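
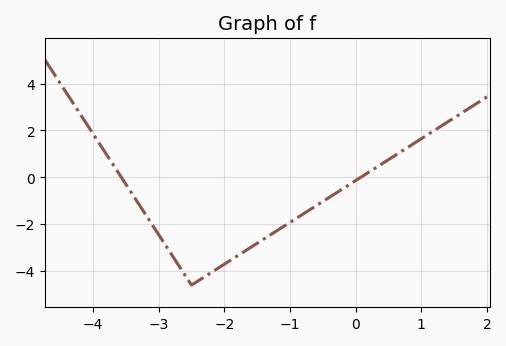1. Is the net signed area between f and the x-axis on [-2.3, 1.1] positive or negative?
negative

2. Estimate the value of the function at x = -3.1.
-2.02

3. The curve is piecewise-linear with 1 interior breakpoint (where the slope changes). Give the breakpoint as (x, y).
(-2.5, -4.6)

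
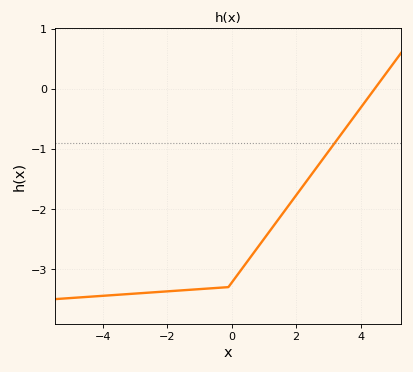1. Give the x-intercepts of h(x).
4.44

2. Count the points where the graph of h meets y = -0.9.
1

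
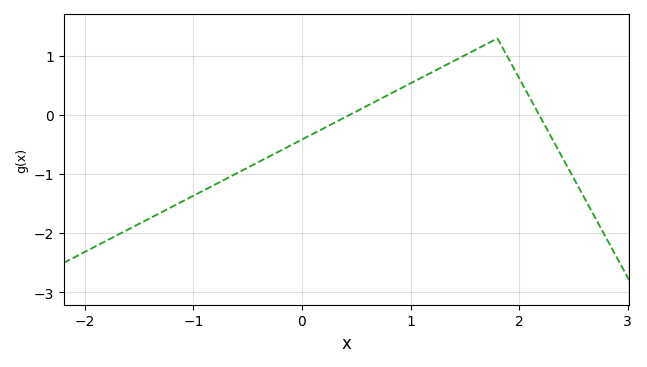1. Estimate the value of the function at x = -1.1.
-1.46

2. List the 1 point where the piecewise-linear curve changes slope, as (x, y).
(1.8, 1.3)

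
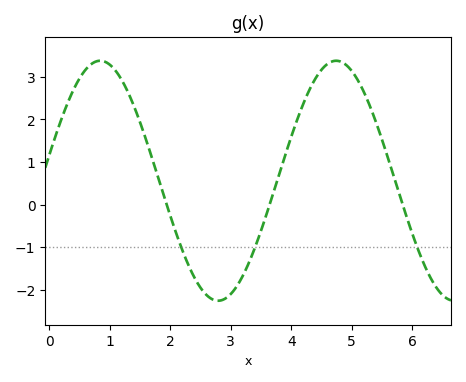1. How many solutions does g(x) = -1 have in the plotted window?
3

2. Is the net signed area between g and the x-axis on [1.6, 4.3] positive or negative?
negative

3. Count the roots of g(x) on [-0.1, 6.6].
3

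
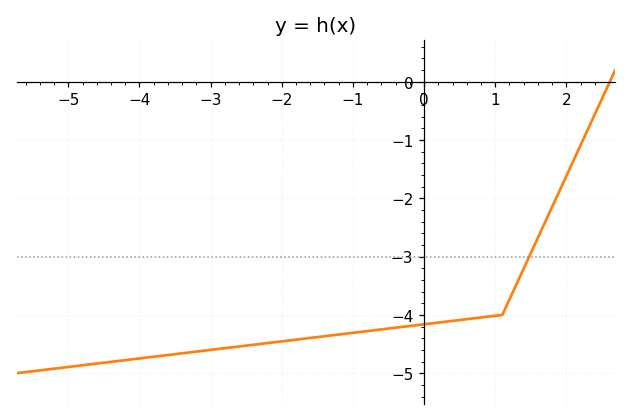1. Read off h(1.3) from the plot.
-3.5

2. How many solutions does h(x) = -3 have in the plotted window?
1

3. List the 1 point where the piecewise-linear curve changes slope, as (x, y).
(1.1, -4)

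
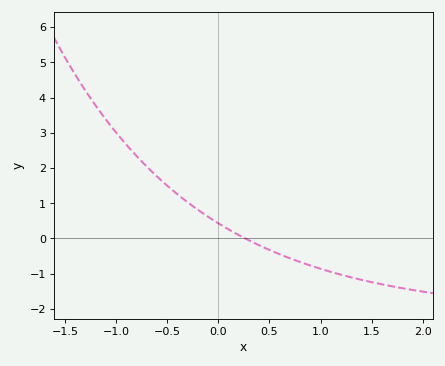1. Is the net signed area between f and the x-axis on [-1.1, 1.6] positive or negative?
positive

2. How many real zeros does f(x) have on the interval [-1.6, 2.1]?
1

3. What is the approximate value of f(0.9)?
-0.8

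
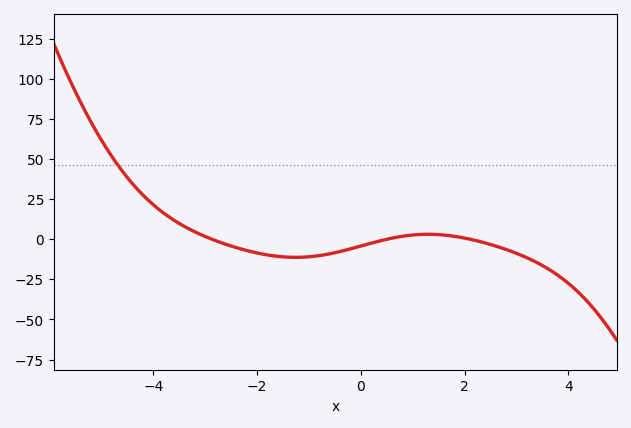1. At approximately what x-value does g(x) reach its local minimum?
-1.2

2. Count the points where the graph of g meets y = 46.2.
1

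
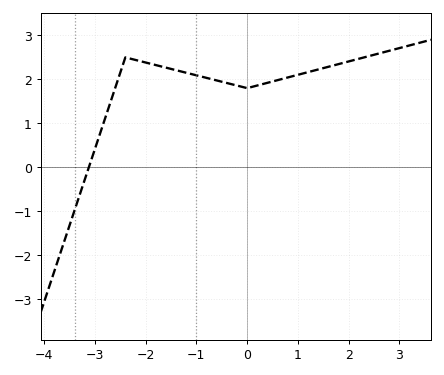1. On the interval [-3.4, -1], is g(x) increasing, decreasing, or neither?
neither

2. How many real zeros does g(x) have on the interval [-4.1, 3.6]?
1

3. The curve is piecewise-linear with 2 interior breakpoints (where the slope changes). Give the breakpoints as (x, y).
(-2.4, 2.5); (0, 1.8)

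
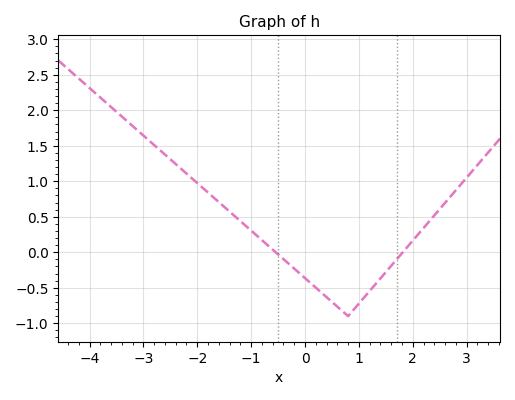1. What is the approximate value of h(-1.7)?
0.773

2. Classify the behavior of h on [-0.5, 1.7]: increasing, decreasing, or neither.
neither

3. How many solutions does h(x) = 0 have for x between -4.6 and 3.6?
2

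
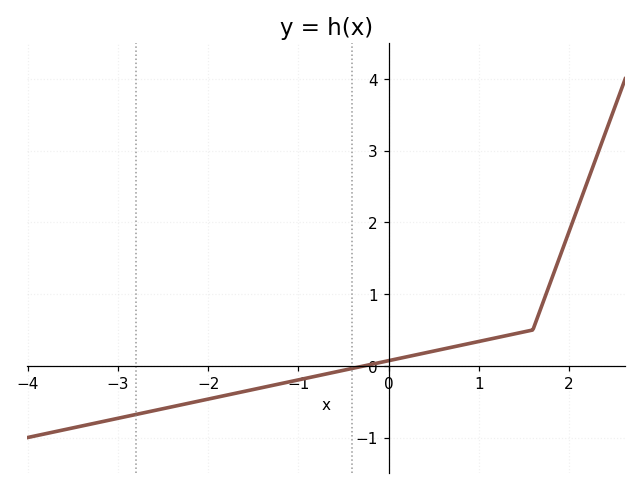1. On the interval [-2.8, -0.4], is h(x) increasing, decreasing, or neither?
increasing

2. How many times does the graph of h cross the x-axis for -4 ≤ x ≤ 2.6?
1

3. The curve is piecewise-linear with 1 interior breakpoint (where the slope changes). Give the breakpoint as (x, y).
(1.6, 0.5)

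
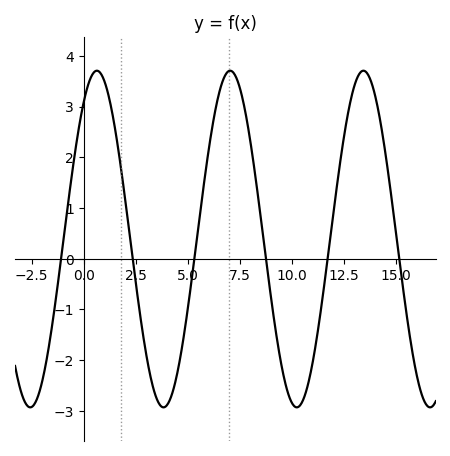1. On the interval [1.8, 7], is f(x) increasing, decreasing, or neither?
neither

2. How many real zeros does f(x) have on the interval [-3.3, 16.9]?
6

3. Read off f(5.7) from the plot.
1.2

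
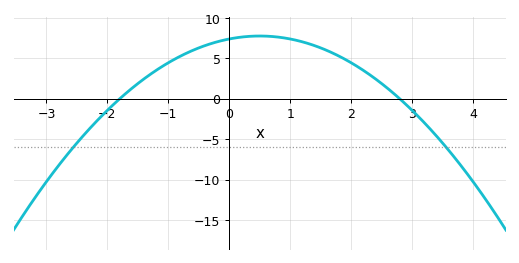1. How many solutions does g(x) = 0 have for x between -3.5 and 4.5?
2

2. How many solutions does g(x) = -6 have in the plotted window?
2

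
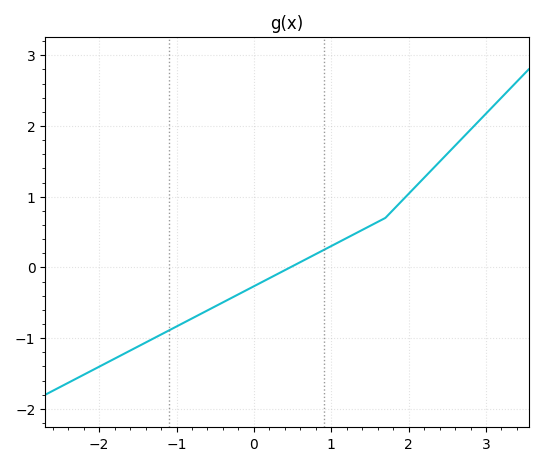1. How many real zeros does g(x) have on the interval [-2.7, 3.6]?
1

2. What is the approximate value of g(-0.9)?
-0.8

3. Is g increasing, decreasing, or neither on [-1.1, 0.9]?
increasing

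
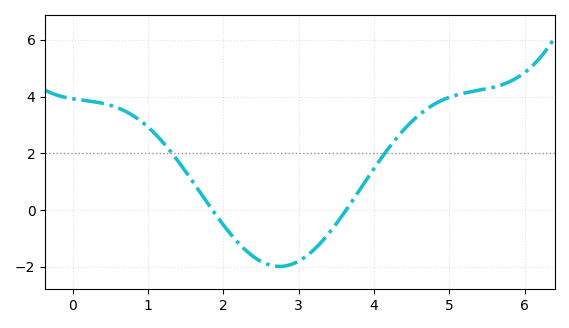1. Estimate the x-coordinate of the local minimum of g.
2.7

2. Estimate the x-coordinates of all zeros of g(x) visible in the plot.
1.9, 3.6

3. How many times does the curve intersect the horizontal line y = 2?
2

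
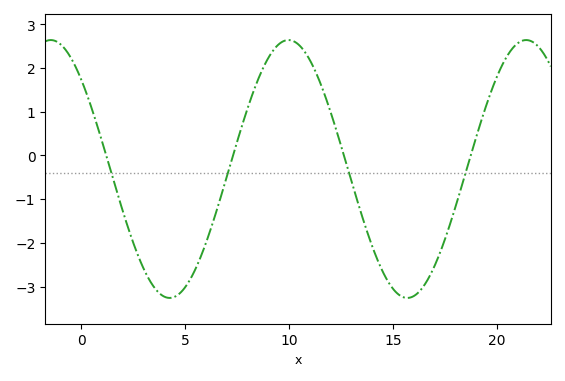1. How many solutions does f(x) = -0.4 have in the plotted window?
4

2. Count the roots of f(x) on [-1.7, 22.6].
4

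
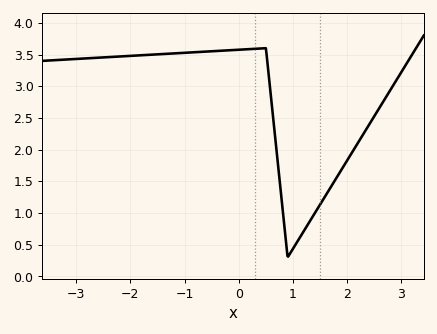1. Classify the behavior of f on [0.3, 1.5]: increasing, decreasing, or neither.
neither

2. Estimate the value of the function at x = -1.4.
3.5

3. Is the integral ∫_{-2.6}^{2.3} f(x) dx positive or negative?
positive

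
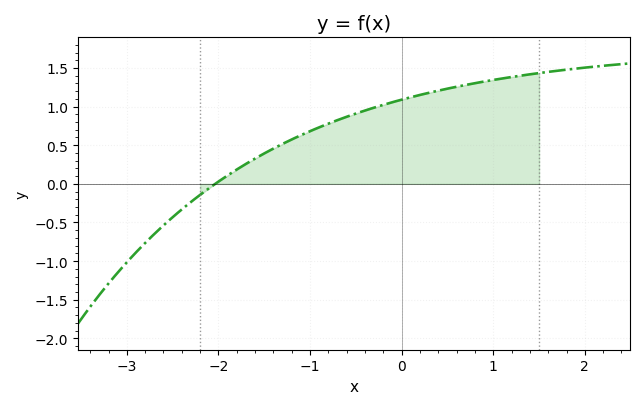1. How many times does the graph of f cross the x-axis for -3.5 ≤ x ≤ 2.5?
1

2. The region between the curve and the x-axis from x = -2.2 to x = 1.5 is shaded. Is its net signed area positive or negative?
positive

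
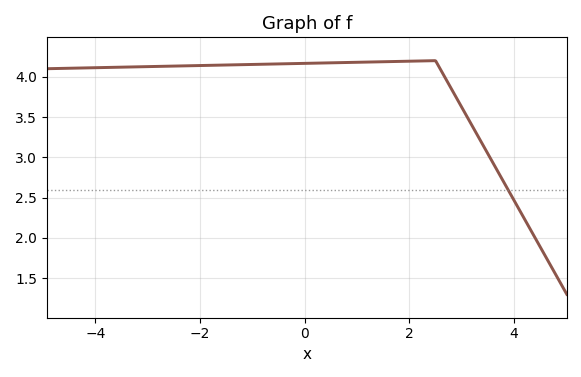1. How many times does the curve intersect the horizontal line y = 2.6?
1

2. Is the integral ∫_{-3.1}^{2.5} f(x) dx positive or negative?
positive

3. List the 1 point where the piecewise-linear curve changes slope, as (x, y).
(2.5, 4.2)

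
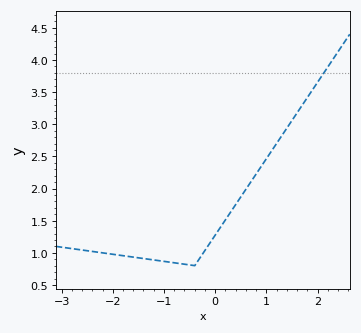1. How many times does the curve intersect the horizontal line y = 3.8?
1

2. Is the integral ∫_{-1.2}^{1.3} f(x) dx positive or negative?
positive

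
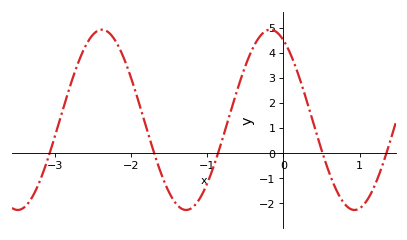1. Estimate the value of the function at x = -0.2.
4.9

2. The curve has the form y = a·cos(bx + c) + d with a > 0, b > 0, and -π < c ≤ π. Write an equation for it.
y = 3.59cos(2.8x + 0.49) + 1.33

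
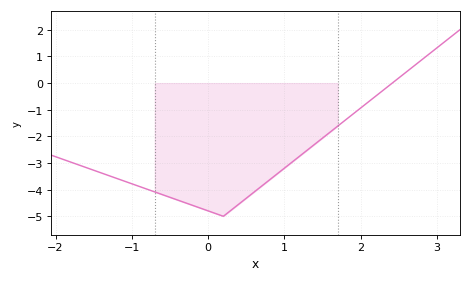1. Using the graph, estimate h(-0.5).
-4.3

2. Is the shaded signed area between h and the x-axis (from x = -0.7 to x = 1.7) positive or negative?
negative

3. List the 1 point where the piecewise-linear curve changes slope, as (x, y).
(0.2, -5)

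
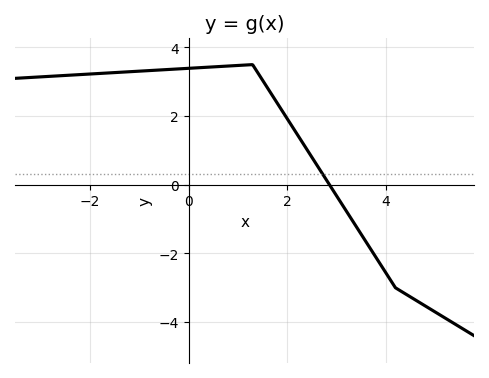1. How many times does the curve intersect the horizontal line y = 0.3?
1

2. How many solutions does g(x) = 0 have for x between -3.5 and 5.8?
1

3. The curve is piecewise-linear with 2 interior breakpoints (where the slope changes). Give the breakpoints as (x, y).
(1.3, 3.5); (4.2, -3)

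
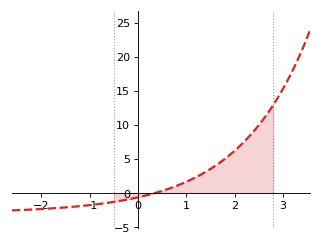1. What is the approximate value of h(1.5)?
3.53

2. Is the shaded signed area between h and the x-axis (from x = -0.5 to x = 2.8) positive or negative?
positive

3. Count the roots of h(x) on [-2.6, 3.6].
1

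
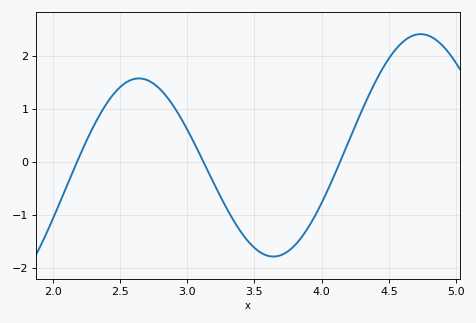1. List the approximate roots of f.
2.2, 3.1, 4.15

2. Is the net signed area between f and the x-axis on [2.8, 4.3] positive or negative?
negative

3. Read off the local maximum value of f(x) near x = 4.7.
2.4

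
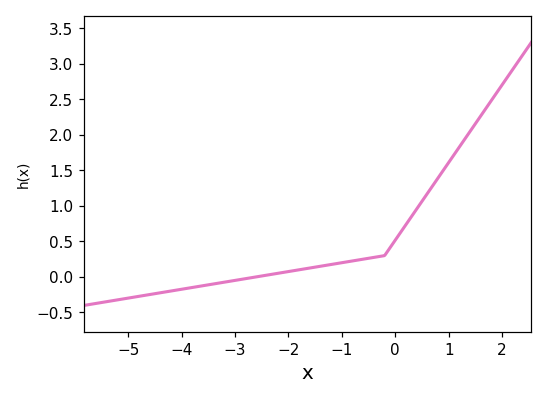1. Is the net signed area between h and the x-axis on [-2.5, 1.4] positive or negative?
positive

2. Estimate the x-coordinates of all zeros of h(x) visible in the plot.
-2.6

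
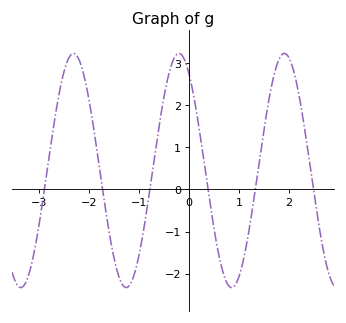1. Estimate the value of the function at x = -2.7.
1.6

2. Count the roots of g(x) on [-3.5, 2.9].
6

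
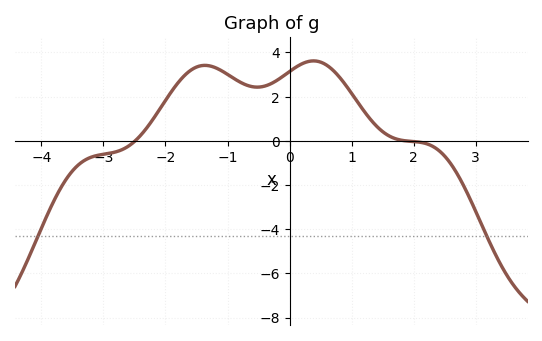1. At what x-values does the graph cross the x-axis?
-2.4, 1.8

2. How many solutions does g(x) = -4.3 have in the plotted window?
2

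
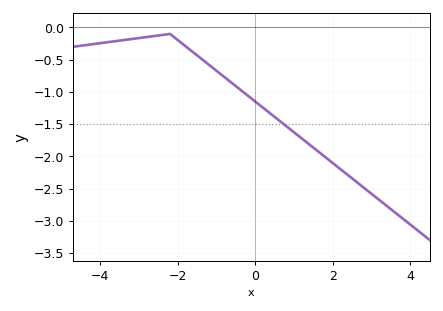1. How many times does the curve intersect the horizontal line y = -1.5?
1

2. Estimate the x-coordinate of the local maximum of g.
-2.2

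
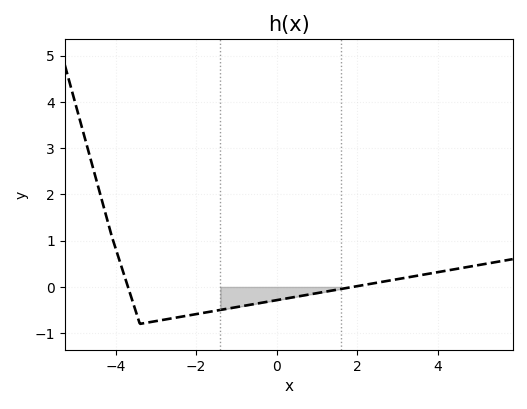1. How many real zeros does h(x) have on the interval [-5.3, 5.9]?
2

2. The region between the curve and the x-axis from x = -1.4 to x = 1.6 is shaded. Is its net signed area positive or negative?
negative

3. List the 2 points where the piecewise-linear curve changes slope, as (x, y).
(-4.1, 1.1); (-3.4, -0.8)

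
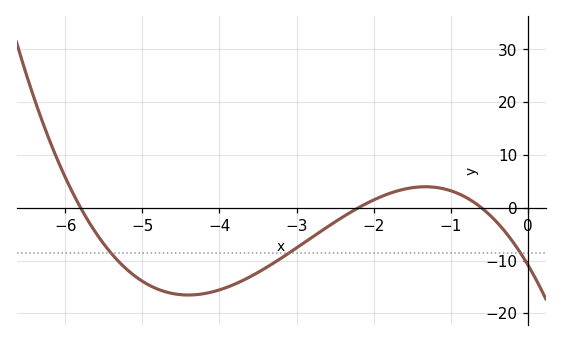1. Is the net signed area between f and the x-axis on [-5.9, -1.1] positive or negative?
negative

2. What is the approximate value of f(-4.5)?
-16.4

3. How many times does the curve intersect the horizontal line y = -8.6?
3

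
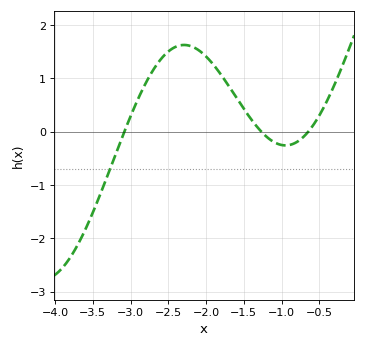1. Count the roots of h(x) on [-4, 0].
3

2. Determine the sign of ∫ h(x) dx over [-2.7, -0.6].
positive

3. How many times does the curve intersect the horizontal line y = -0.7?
1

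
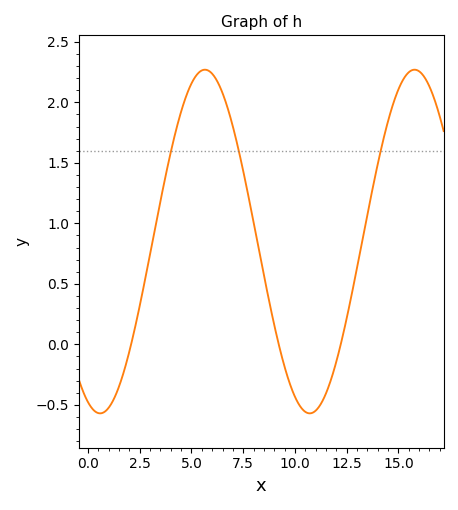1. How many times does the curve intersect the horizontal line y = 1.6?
3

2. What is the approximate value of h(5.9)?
2.25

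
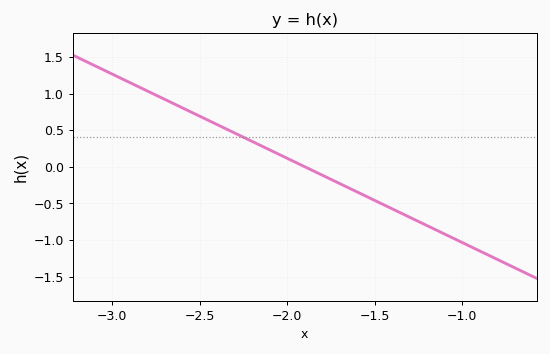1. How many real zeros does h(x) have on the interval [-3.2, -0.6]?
1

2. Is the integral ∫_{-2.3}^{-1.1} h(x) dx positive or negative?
negative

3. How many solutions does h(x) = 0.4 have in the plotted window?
1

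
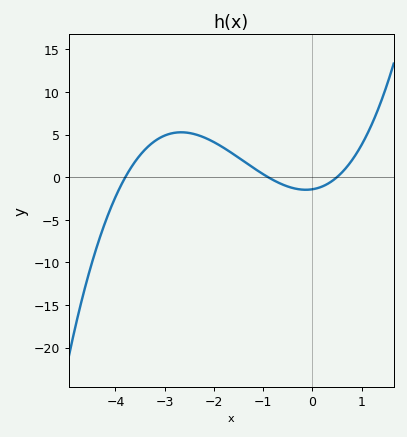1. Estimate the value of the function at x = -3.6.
2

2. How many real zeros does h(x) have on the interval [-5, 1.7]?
3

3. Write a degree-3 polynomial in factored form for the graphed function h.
y = 0.83(x + 3.8)(x + 0.9)(x - 0.5)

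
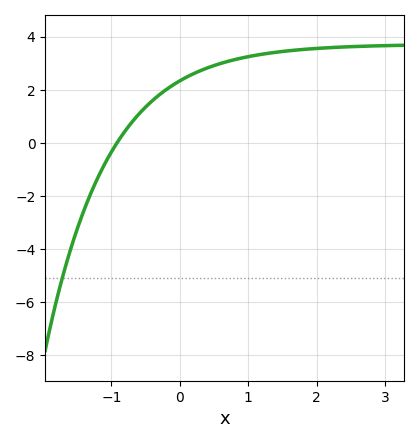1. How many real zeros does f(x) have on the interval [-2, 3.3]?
1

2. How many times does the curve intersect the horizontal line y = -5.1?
1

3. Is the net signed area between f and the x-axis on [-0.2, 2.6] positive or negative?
positive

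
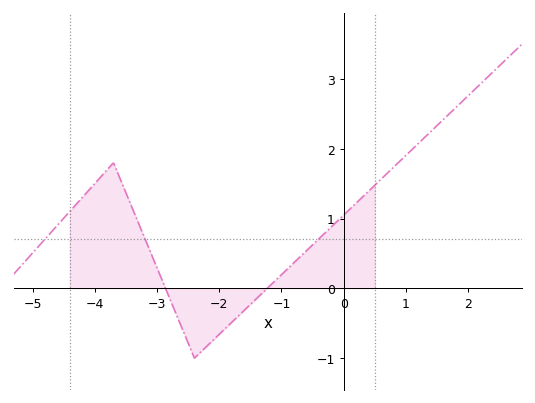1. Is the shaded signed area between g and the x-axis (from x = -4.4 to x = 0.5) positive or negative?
positive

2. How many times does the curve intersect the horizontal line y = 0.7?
3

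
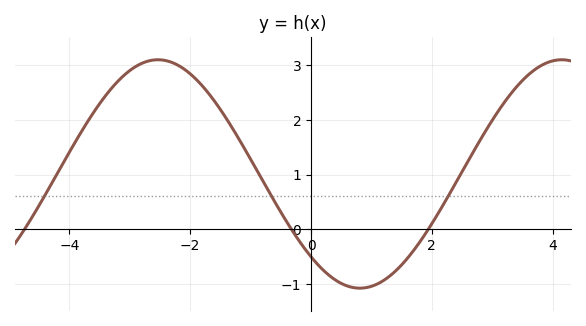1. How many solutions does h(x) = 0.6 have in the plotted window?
3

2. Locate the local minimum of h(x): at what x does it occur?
0.8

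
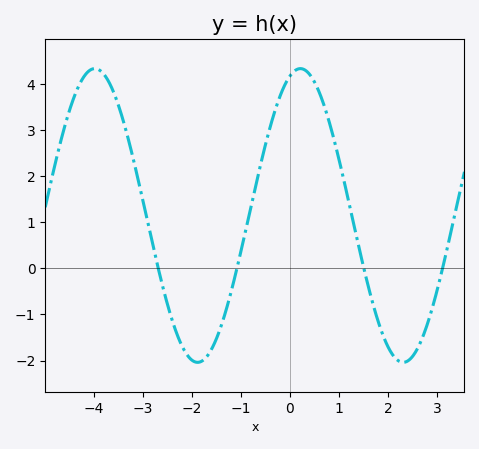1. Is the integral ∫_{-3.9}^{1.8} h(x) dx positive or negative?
positive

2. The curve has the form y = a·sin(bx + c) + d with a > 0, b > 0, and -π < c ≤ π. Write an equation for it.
y = 3.19sin(1.5x + 1.3) + 1.15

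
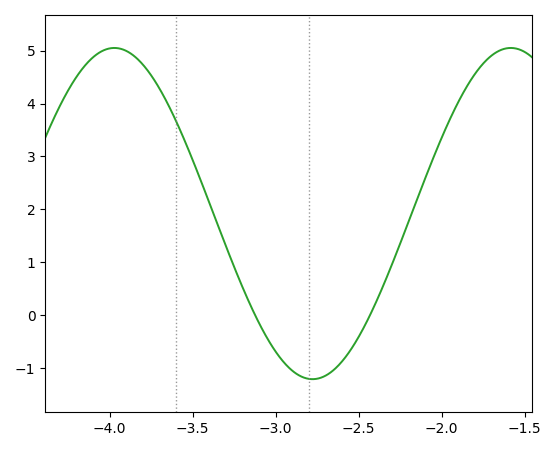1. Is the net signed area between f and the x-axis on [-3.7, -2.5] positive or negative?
positive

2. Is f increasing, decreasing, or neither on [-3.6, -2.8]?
decreasing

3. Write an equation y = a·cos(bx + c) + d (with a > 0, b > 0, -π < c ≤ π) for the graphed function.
y = 3.13cos(2.6x - 2.1) + 1.92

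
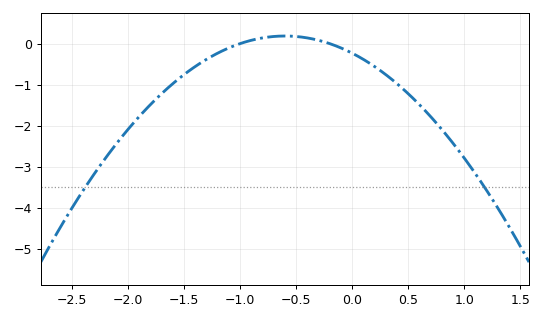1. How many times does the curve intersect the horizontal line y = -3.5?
2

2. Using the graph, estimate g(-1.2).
-0.232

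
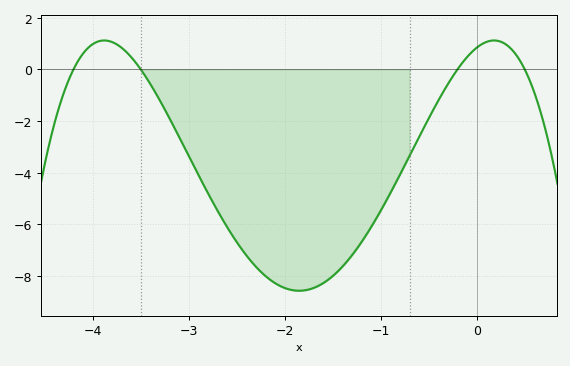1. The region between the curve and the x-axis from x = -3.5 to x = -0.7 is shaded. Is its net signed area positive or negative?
negative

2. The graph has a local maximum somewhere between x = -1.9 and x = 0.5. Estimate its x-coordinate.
0.2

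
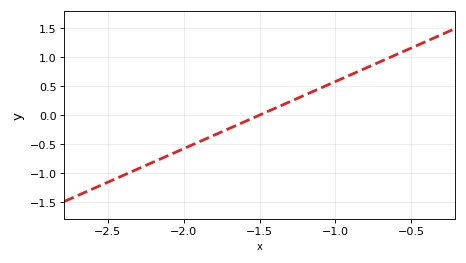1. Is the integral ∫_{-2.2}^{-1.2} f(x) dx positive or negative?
negative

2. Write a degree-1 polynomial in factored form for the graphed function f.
y = 1.16(x + 1.5)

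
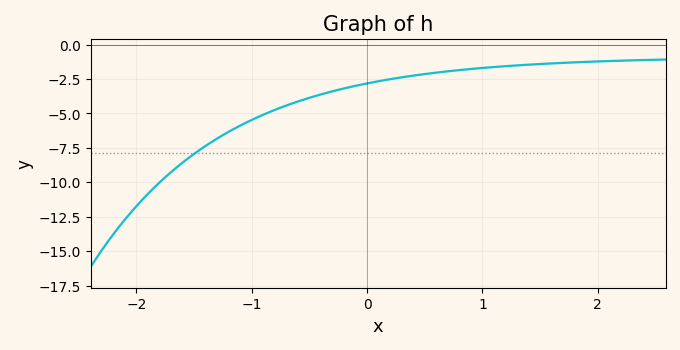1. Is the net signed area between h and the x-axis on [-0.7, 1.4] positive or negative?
negative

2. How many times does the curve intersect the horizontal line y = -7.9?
1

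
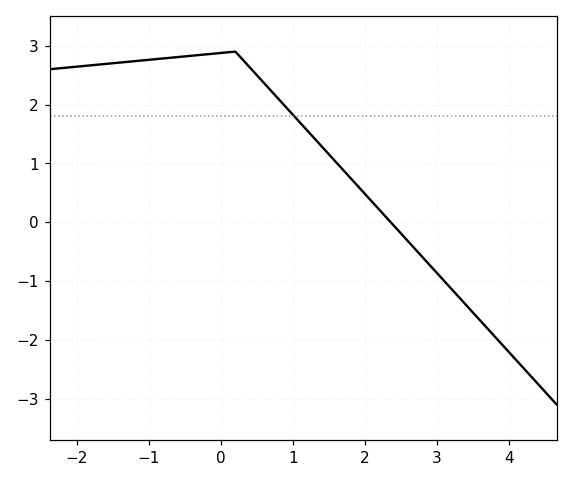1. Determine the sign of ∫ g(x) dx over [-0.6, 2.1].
positive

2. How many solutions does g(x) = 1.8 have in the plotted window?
1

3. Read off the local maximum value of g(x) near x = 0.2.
2.9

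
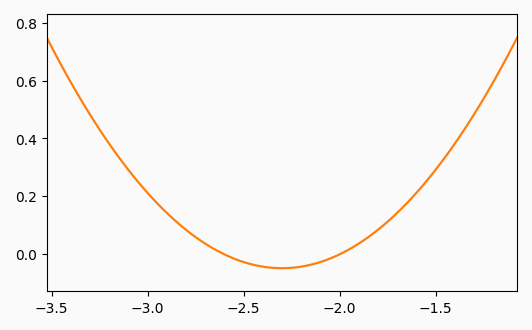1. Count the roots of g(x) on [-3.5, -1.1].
2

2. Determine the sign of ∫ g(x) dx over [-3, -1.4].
positive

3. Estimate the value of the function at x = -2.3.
-0.04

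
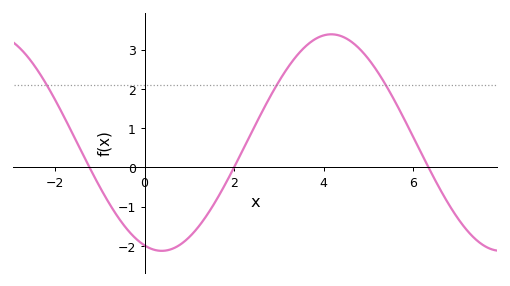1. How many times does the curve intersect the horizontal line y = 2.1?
3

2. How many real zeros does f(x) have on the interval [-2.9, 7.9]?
3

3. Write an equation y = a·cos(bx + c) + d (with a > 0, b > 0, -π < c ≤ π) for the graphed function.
y = 2.76cos(0.83x + 2.8) + 0.63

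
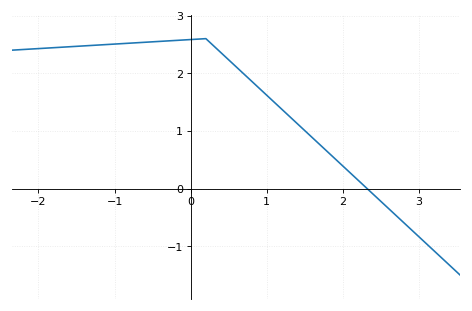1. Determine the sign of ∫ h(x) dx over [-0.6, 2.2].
positive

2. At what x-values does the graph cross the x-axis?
2.32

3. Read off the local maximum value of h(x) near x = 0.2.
2.6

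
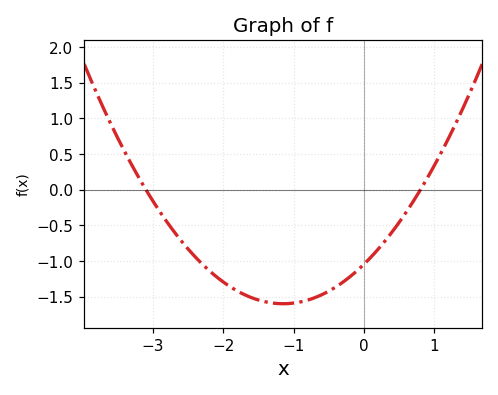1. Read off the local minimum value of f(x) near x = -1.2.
-1.6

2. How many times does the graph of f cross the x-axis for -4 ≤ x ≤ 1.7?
2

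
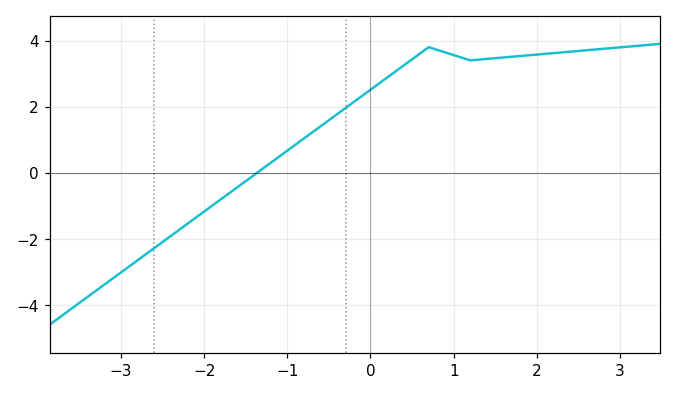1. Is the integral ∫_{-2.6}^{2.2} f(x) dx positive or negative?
positive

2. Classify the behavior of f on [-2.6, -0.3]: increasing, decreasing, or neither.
increasing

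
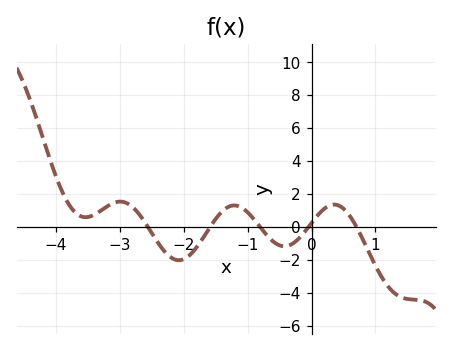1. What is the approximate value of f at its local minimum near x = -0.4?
-1.18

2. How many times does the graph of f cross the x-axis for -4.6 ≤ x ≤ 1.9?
5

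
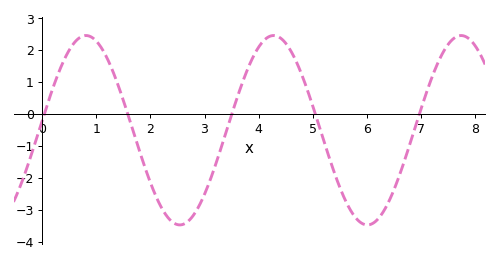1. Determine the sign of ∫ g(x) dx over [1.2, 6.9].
negative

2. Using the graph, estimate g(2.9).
-2.9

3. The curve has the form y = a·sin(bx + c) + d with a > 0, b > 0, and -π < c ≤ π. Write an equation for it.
y = 2.97sin(1.8x + 0.11) - 0.51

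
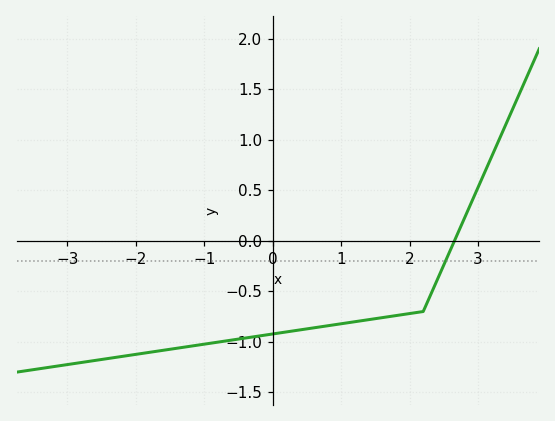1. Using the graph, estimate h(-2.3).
-1.15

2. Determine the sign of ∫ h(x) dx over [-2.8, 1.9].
negative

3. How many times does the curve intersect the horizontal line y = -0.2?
1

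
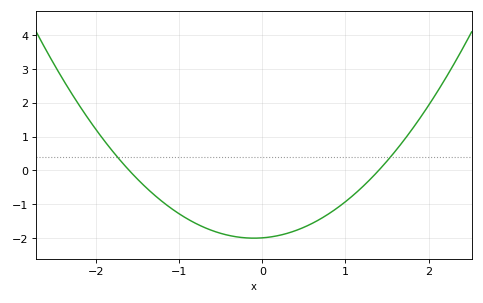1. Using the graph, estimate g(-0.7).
-1.7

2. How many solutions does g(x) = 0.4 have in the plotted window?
2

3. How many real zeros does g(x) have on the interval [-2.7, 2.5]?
2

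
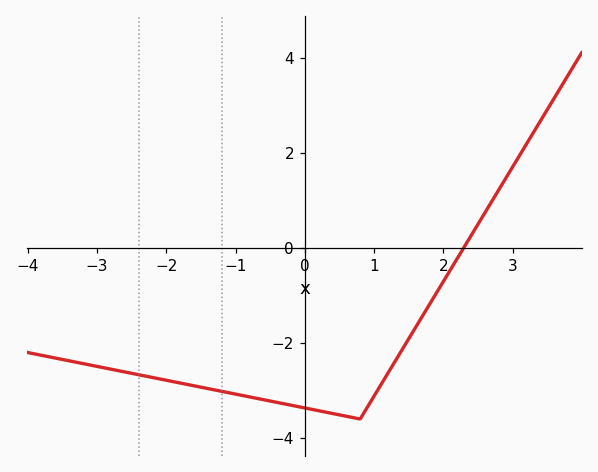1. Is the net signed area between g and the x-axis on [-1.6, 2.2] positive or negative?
negative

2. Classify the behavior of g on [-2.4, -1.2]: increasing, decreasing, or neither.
decreasing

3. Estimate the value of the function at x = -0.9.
-3.1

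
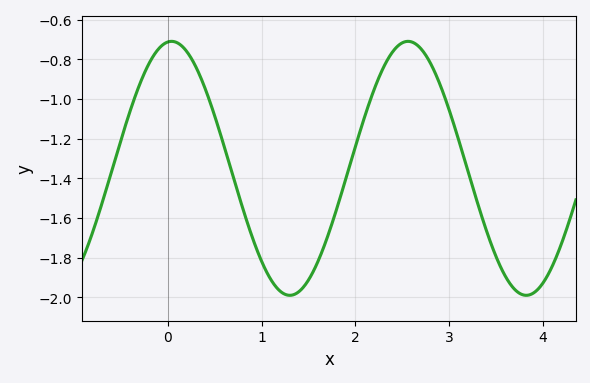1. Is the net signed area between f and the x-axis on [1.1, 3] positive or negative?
negative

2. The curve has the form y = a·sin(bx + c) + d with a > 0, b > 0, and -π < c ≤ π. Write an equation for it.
y = 0.64sin(2.5x + 1.5) - 1.35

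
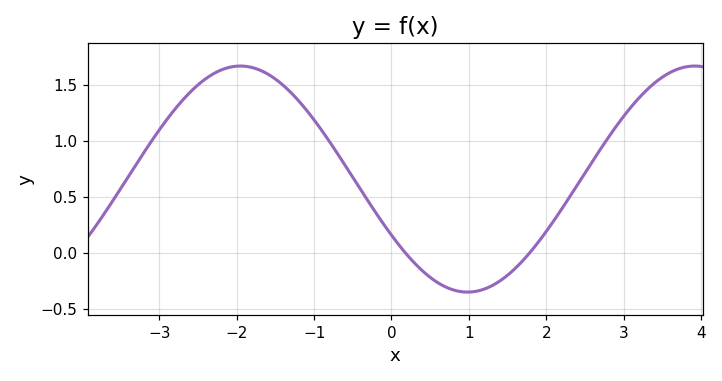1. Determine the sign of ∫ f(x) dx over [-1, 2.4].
positive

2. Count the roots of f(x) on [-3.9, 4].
2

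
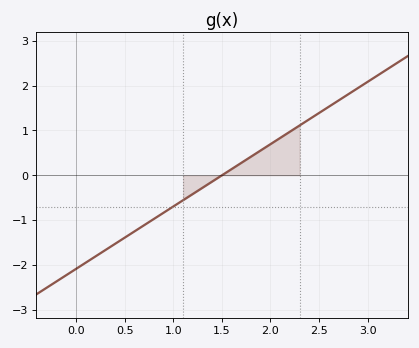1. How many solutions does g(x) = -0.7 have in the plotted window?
1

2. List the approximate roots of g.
1.5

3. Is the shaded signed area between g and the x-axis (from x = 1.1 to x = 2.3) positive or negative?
positive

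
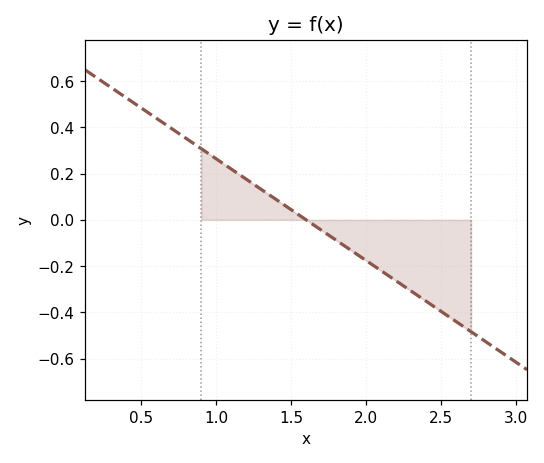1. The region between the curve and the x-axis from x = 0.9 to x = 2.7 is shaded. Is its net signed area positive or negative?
negative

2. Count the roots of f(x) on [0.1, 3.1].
1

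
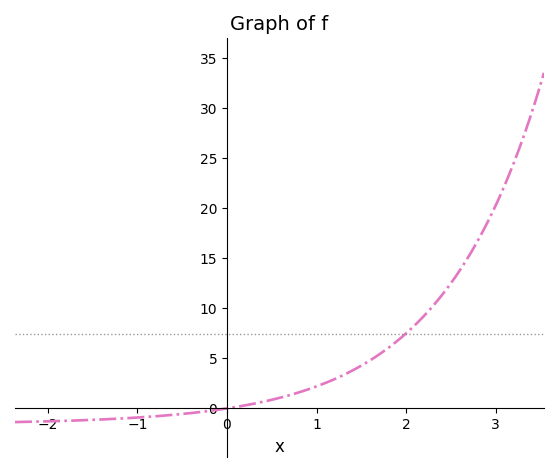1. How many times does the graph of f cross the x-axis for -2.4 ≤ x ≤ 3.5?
1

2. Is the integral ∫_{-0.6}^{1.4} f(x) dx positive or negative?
positive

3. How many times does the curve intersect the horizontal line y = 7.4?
1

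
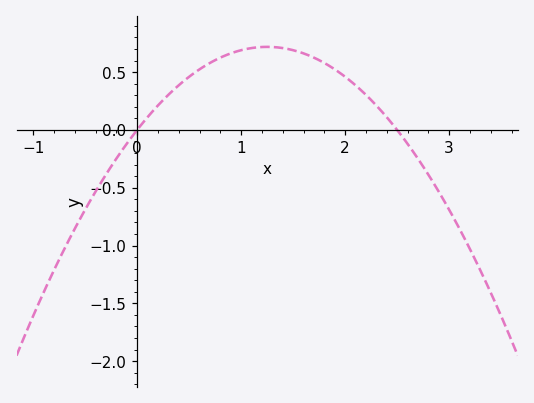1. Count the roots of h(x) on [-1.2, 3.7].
2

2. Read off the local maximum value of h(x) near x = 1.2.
0.7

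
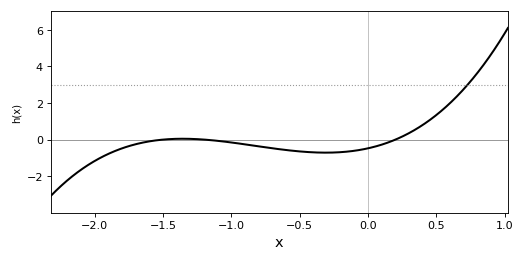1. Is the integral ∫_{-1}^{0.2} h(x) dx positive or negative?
negative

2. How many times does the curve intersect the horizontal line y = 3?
1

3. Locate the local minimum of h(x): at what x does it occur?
-0.309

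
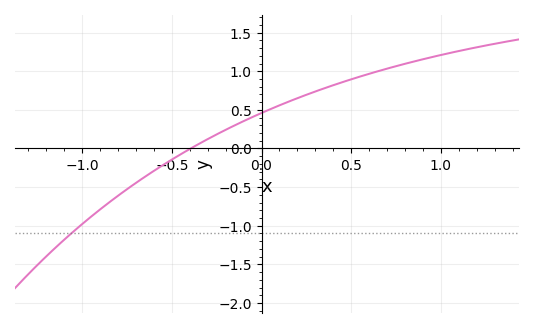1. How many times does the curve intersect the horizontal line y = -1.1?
1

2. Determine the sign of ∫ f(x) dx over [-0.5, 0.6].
positive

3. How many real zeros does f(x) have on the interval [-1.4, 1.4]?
1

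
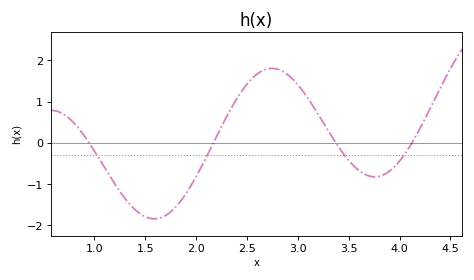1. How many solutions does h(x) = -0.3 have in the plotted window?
4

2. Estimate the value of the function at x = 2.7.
1.79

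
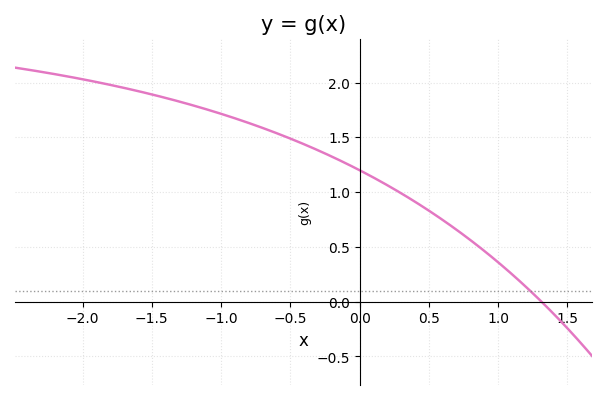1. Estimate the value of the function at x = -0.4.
1.44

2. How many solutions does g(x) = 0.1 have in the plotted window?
1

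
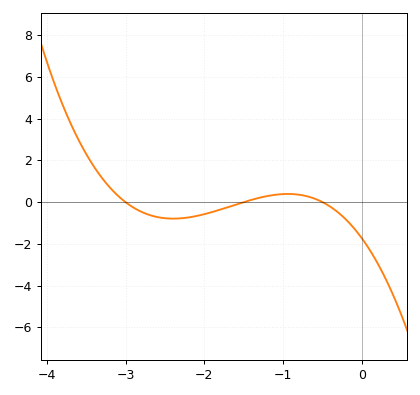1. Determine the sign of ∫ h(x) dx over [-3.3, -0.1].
negative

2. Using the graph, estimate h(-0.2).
-0.8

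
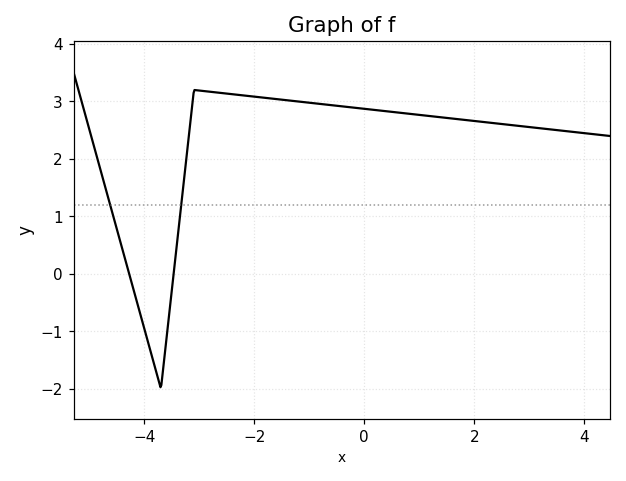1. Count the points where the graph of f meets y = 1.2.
2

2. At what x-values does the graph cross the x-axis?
-4.2, -3.4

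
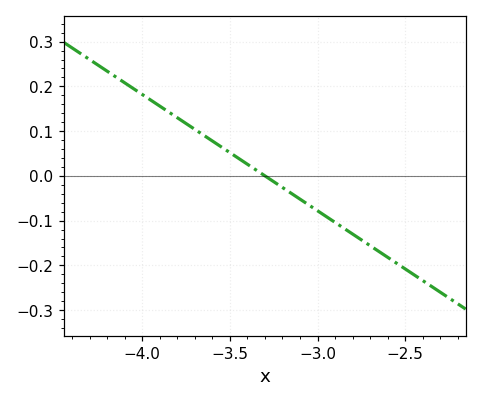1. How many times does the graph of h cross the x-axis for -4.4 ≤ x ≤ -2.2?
1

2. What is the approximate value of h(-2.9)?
-0.1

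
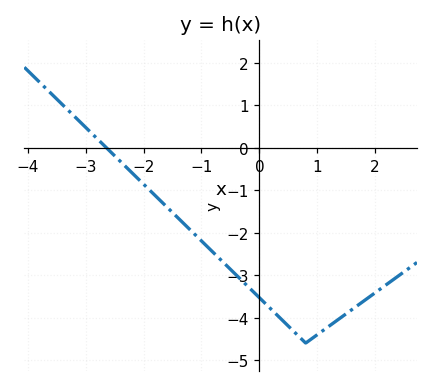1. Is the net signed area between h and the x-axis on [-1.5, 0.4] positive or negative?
negative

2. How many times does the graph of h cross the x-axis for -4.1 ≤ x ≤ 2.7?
1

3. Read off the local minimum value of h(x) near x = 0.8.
-4.6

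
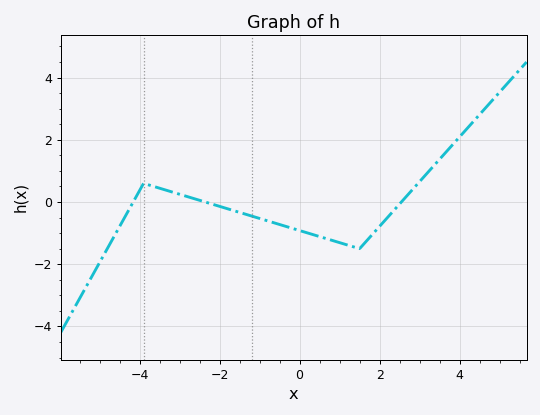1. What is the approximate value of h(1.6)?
-1.4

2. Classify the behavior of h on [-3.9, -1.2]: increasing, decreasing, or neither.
decreasing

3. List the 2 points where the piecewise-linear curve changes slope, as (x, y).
(-3.9, 0.6); (1.5, -1.5)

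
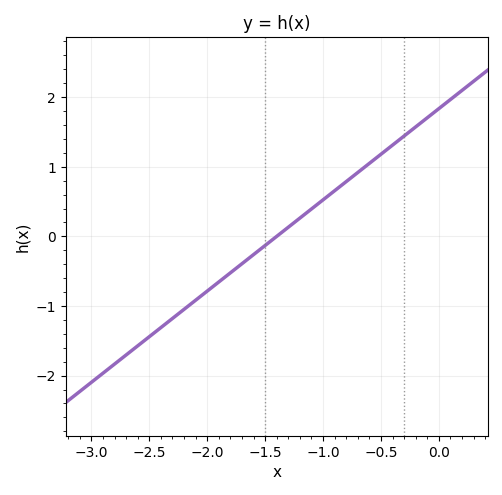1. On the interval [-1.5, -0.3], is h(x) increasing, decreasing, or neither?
increasing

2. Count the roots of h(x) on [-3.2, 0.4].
1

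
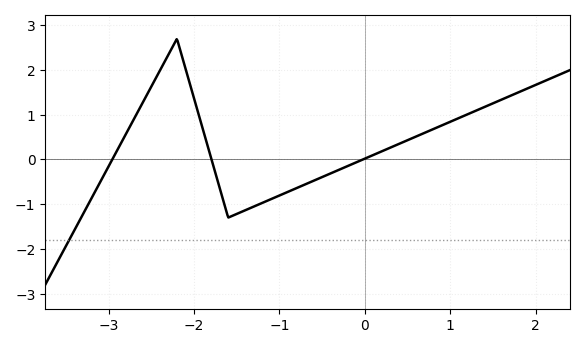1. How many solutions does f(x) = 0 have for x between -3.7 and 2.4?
3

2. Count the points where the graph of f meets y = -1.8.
1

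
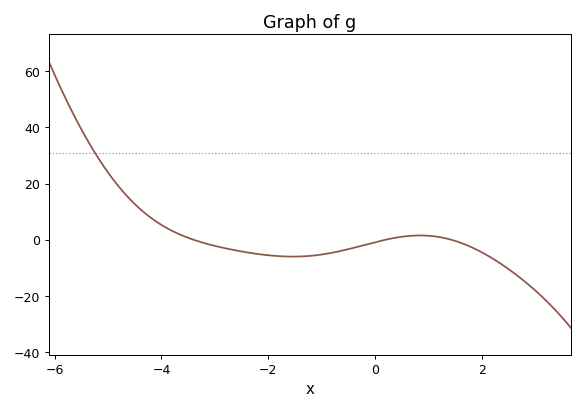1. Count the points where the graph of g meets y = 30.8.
1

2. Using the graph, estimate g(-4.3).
10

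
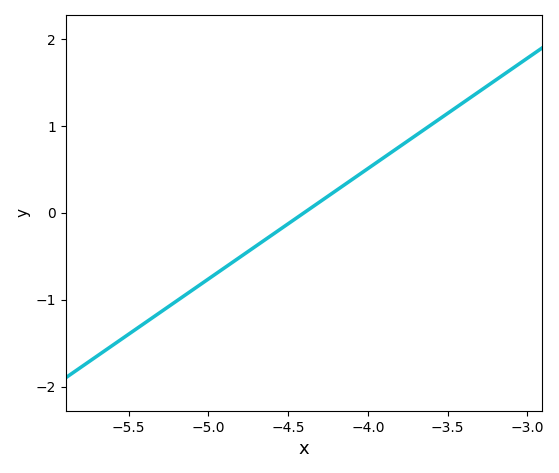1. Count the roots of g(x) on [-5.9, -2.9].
1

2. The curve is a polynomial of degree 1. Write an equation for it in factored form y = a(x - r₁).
y = 1.27(x + 4.4)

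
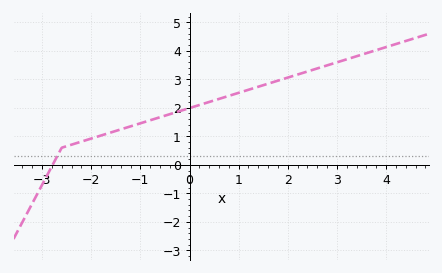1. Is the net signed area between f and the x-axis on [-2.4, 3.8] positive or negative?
positive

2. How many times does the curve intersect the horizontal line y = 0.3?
1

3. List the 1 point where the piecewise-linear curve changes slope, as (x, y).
(-2.6, 0.6)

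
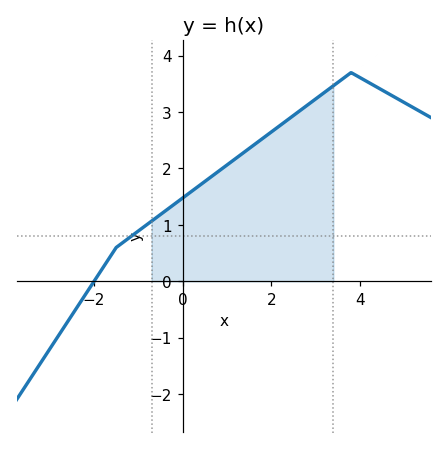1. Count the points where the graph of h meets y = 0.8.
1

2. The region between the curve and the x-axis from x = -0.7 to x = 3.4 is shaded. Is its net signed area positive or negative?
positive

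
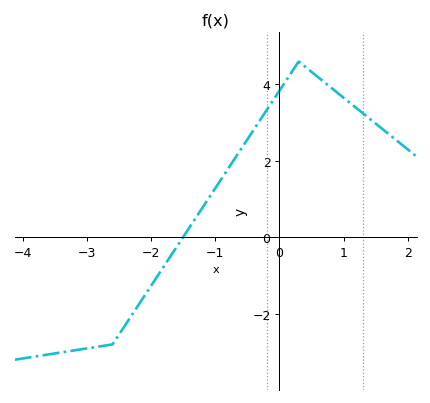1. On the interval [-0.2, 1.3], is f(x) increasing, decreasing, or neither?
neither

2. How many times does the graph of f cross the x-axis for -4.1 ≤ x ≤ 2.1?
1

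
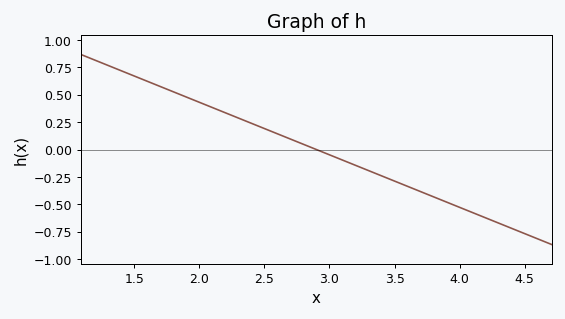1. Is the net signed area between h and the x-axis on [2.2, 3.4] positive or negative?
positive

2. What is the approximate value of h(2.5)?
0.192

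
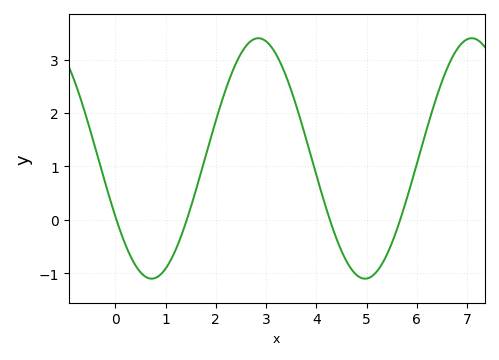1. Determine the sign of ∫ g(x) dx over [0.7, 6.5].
positive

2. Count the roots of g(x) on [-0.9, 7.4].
4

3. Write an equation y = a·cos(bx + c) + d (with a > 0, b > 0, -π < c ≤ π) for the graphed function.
y = 2.25cos(1.48x + 2.07) + 1.15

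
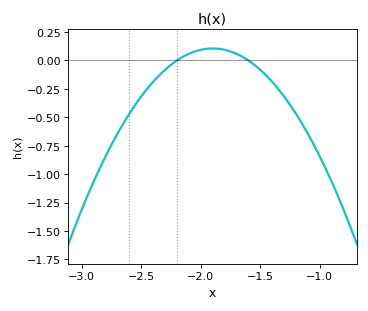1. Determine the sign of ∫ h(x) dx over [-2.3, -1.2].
negative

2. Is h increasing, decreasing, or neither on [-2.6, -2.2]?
increasing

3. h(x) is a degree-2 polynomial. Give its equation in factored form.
y = -1.17(x + 2.2)(x + 1.6)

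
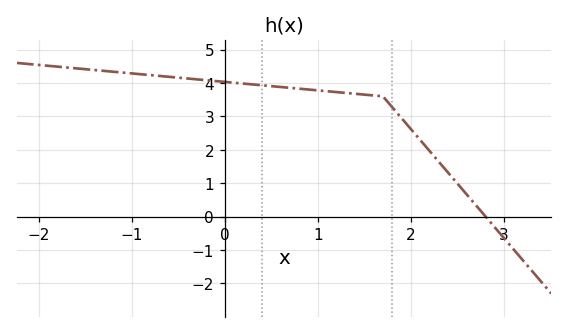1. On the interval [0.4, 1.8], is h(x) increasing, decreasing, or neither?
decreasing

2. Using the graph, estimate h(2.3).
1.64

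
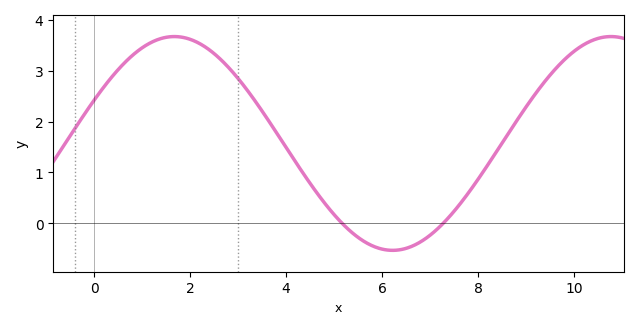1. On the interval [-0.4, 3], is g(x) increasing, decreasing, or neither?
neither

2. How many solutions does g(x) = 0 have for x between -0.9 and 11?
2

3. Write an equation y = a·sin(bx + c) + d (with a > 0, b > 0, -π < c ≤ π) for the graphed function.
y = 2.1sin(0.69x + 0.42) + 1.57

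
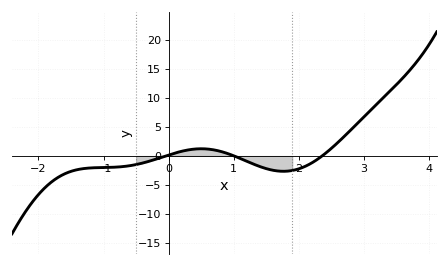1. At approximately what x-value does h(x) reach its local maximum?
0.5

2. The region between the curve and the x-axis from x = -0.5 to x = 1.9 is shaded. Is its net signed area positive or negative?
negative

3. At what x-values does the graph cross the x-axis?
0, 1, 2.4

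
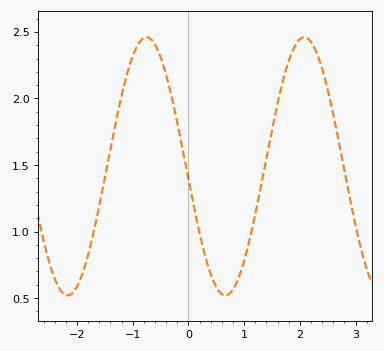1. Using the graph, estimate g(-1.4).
1.62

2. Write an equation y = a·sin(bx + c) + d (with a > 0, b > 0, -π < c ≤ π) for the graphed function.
y = 0.97sin(2.22x - 3.04) + 1.49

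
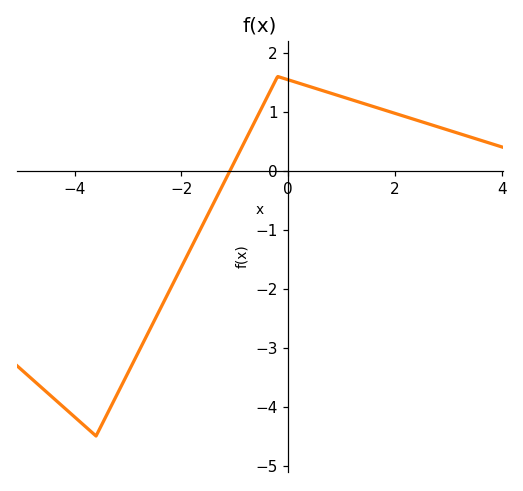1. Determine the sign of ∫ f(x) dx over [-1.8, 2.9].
positive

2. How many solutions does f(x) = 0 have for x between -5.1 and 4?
1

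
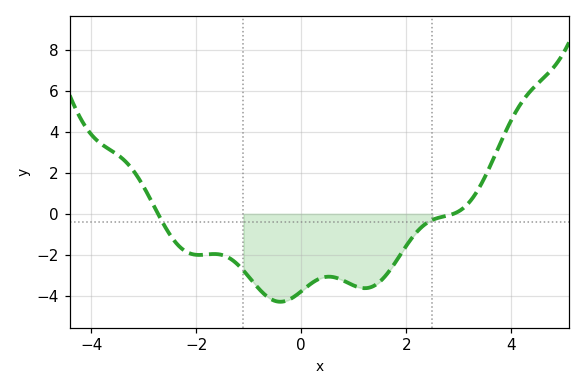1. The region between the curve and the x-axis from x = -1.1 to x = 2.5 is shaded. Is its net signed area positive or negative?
negative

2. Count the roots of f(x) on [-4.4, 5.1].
2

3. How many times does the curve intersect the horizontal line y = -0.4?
2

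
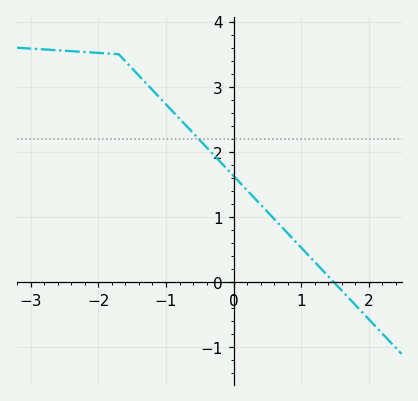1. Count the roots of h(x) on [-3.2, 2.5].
1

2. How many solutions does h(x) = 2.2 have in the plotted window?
1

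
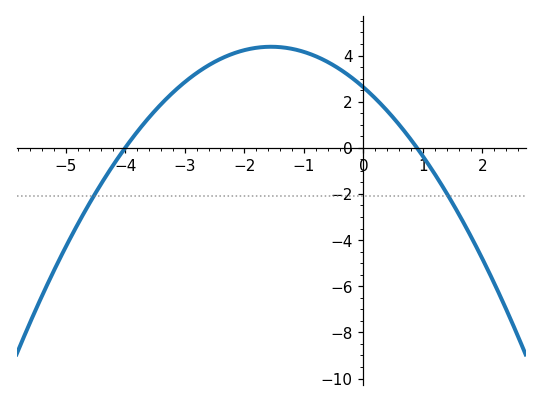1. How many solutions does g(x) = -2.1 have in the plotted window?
2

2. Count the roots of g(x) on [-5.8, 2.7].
2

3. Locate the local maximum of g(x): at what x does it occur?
-1.55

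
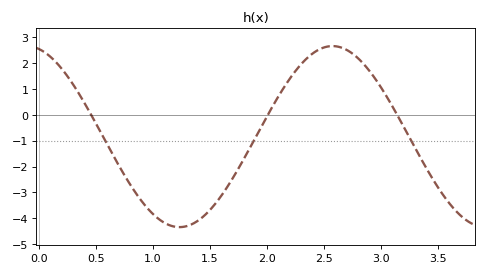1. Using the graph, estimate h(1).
-3.8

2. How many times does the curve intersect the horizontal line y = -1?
3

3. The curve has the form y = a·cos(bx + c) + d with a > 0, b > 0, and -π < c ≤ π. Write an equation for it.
y = 3.5cos(2.3x + 0.26) - 0.84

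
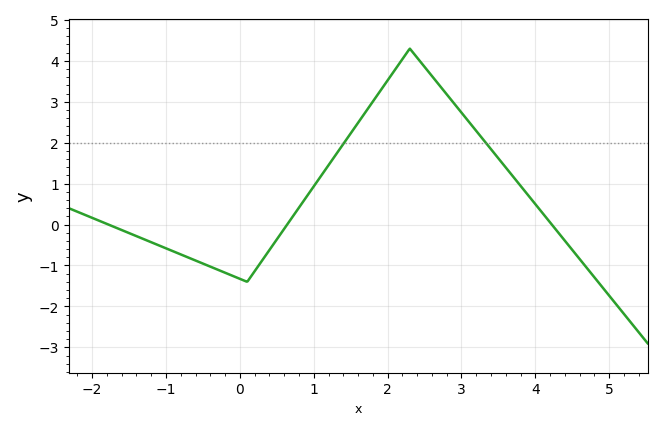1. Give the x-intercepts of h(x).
-1.78, 0.64, 4.22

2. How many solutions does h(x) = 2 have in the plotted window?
2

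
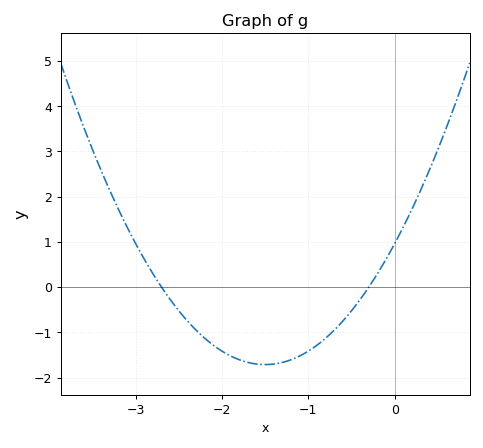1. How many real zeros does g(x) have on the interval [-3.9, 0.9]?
2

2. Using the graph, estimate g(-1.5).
-1.71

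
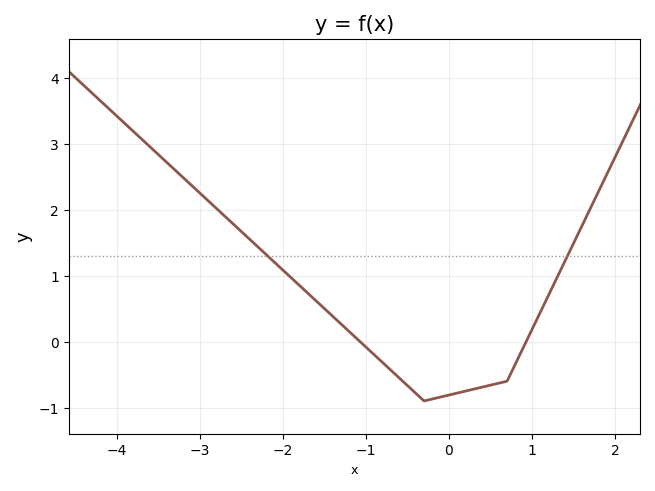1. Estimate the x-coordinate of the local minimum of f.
-0.3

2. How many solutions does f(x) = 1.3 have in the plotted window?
2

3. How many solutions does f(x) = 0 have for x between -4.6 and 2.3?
2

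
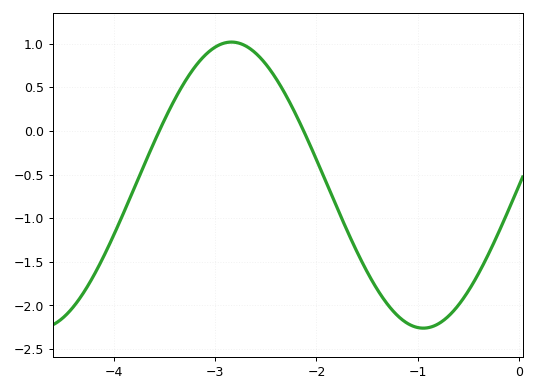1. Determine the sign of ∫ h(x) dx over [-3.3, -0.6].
negative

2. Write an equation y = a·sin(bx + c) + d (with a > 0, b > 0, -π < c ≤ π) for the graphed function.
y = 1.64sin(1.66x + 0) - 0.62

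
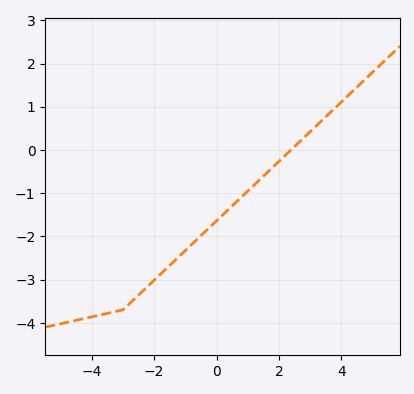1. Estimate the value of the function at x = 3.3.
0.6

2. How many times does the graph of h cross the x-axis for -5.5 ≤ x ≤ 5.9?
1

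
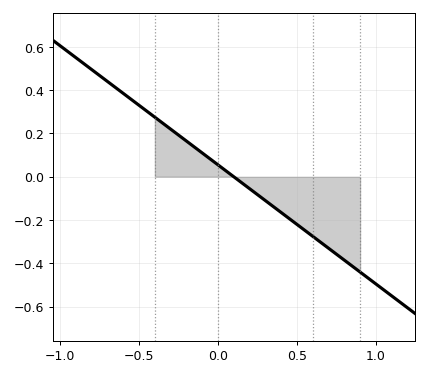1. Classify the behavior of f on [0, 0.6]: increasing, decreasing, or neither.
decreasing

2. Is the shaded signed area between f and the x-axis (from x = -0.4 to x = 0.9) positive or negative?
negative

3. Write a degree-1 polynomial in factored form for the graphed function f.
y = -0.55(x - 0.1)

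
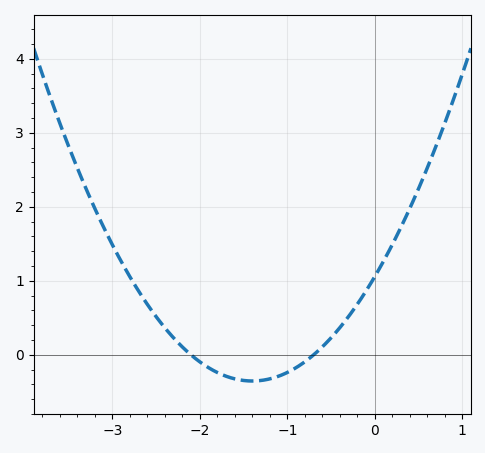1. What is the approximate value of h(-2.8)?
1.06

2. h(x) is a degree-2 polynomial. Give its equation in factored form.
y = 0.72(x + 2.1)(x + 0.7)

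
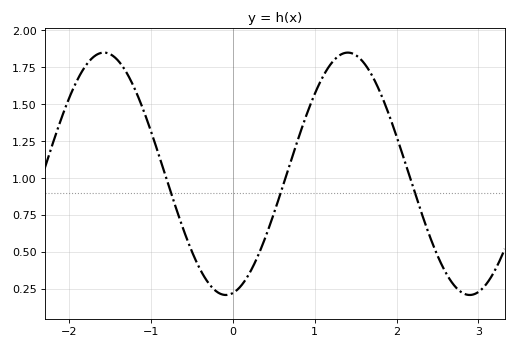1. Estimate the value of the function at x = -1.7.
1.82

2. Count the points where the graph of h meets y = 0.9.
3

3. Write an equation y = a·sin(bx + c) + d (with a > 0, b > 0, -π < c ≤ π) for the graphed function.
y = 0.82sin(2.11x - 1.39) + 1.03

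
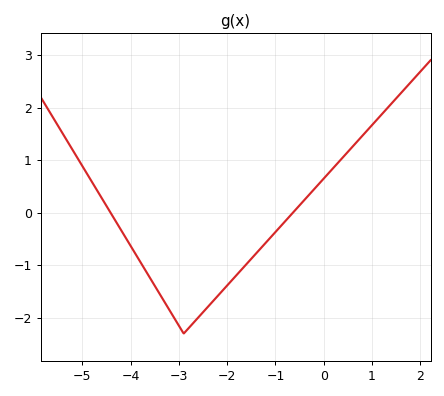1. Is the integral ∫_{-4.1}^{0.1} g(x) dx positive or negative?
negative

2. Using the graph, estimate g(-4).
-0.6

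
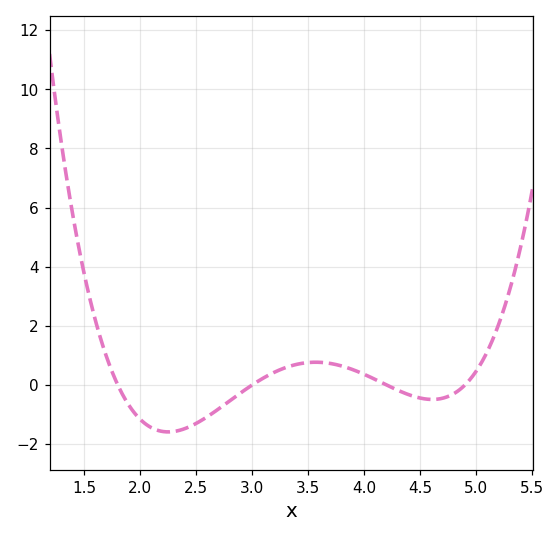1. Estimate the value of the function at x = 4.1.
0.184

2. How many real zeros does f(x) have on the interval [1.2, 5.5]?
4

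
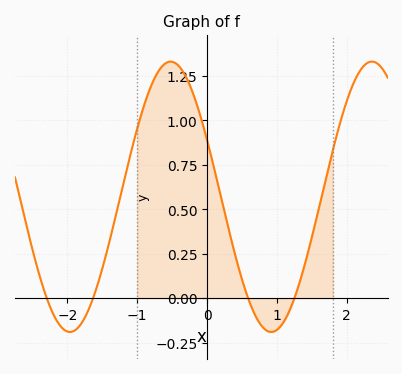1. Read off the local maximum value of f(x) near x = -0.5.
1.32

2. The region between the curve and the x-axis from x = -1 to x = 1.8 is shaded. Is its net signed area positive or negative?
positive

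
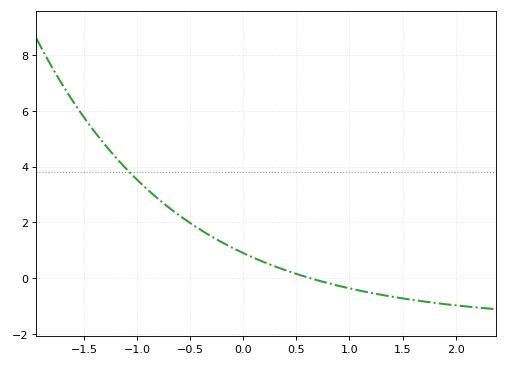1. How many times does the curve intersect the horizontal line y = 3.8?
1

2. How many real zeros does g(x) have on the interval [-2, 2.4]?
1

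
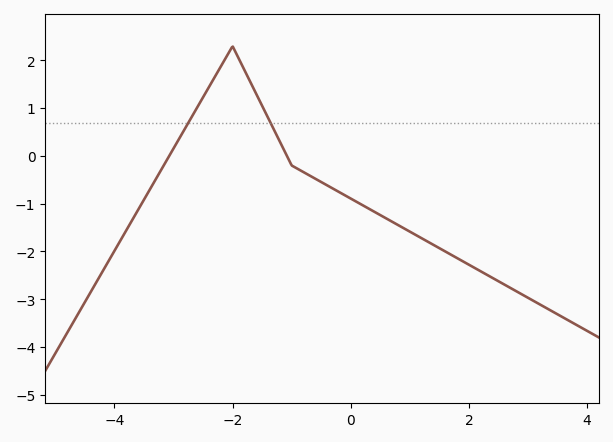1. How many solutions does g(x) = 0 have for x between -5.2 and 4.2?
2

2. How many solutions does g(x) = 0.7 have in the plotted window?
2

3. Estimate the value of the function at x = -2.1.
2.1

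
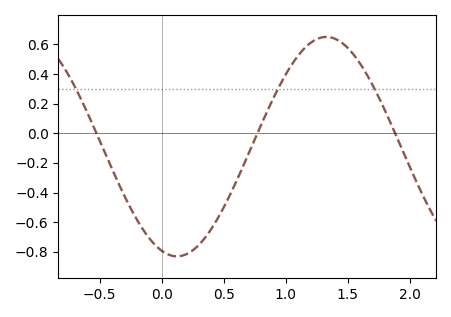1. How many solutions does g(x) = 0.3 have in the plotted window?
3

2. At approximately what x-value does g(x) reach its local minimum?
0.123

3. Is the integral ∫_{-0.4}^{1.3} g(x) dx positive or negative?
negative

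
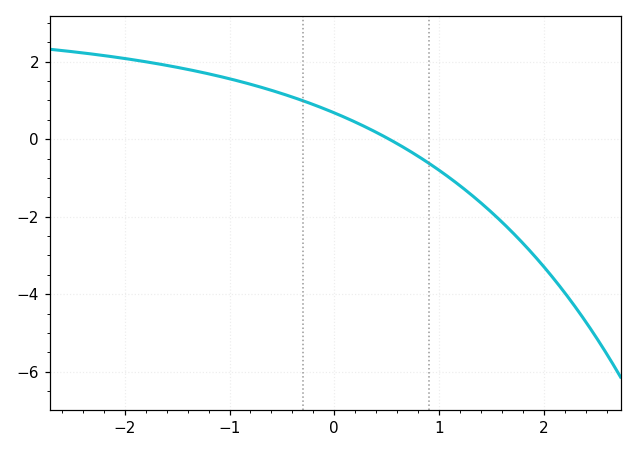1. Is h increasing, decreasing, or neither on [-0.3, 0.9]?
decreasing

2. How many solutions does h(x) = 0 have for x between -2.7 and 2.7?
1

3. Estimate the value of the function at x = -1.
1.6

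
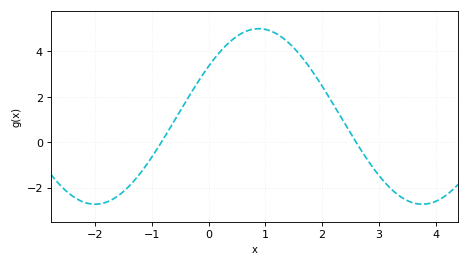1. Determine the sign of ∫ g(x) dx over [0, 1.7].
positive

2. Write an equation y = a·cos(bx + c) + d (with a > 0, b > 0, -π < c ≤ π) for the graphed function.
y = 3.86cos(1.1x - 0.96) + 1.13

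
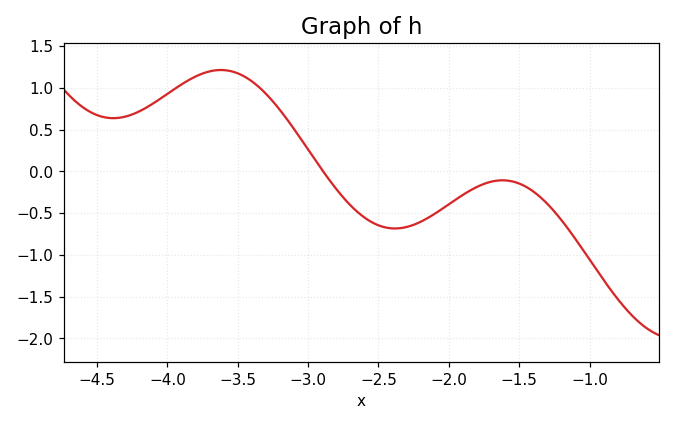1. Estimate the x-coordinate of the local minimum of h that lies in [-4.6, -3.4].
-4.4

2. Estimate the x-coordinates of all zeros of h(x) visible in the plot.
-2.9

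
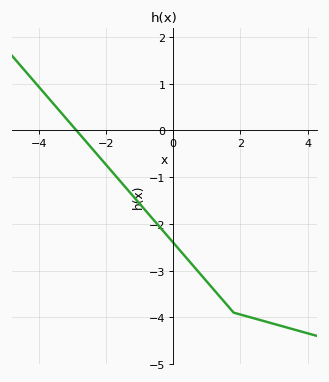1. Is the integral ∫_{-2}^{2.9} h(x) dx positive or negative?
negative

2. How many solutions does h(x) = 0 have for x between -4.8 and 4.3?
1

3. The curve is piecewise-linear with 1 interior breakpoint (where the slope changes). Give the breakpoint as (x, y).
(1.8, -3.9)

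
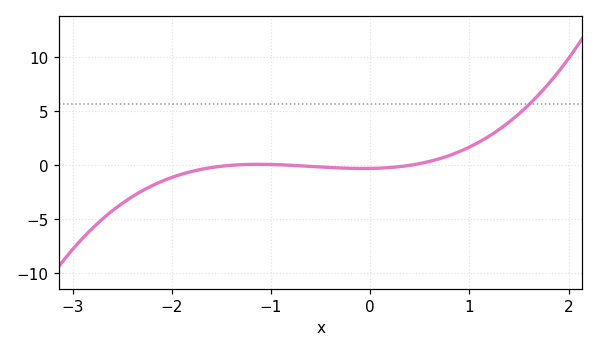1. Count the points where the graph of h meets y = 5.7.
1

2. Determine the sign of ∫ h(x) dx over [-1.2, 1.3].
positive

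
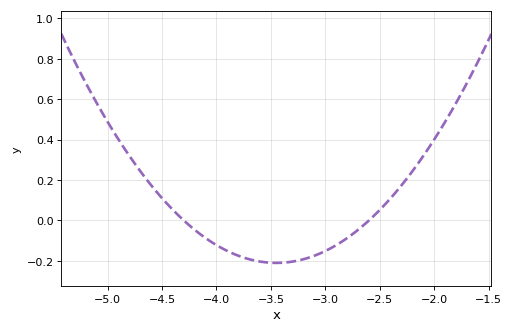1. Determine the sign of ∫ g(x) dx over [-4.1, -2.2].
negative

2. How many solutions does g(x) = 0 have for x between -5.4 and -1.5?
2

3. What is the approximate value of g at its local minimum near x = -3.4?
-0.21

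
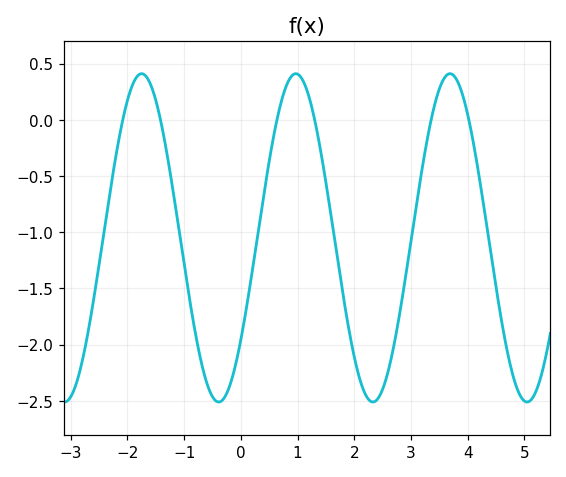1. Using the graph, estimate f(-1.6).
0.3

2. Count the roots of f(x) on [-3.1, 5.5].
6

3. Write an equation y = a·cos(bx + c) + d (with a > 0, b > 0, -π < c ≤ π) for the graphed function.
y = 1.46cos(2.3x - 2.2) - 1.05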